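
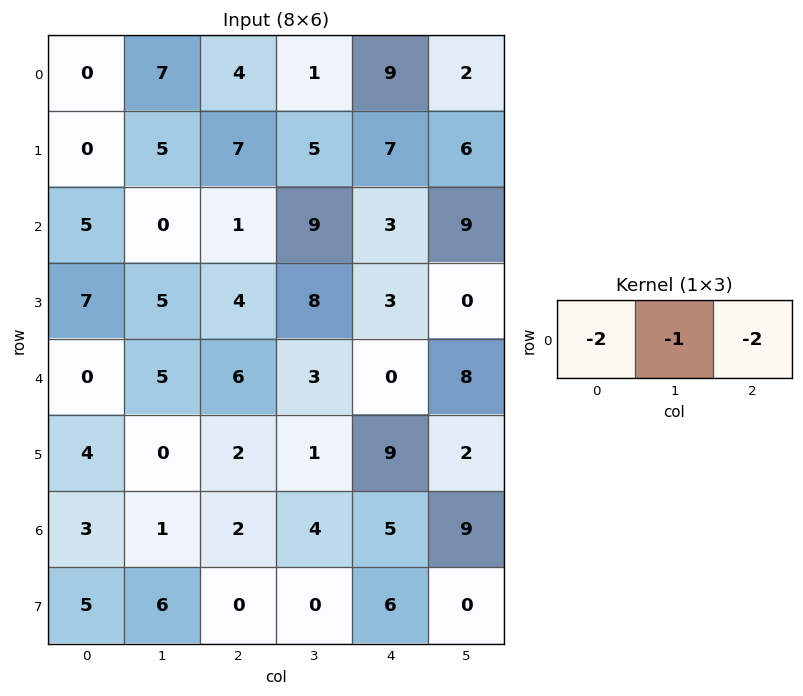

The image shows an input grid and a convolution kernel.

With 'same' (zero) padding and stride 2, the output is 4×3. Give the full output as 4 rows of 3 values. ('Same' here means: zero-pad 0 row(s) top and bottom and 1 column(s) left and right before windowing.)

Output[0,0]: The receptive field on the zero-padded input at this output position is [0 0 7]. Elementwise product with the kernel and sum: 0·-2 + 0·-1 + 7·-2.
Output[0,1]: The receptive field on the zero-padded input at this output position is [7 4 1]. Elementwise product with the kernel and sum: 7·-2 + 4·-1 + 1·-2.

-14 -20 -15
-5 -19 -39
-10 -22 -22
-5 -12 -31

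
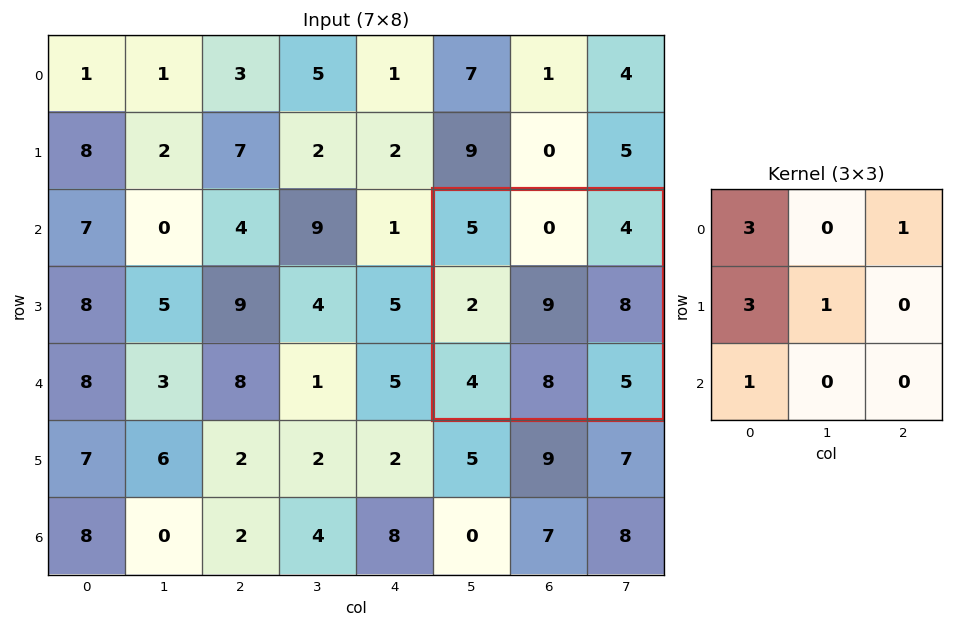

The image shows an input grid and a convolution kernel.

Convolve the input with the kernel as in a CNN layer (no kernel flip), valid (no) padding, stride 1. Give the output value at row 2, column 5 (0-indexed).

The receptive field on the input at this output position is [5 0 4 / 2 9 8 / 4 8 5]. Elementwise product with the kernel and sum: 5·3 + 4·1 + 2·3 + 9·1 + 4·1.

38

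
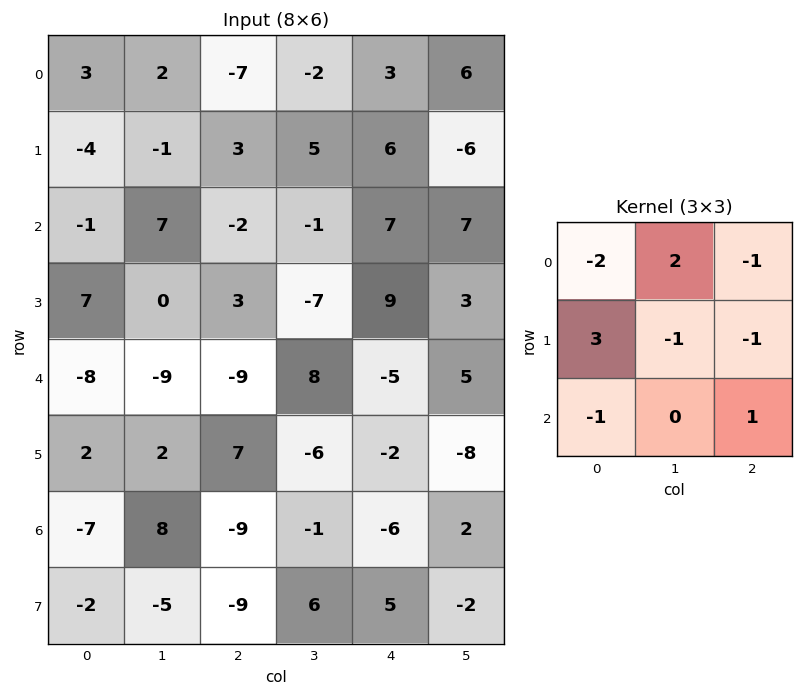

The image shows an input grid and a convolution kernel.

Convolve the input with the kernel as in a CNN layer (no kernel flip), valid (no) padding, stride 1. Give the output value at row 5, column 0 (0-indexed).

The receptive field on the input at this output position is [2 2 7 / -7 8 -9 / -2 -5 -9]. Elementwise product with the kernel and sum: 2·-2 + 2·2 + 7·-1 + -7·3 + 8·-1 + -9·-1 + -2·-1 + -9·1.

-34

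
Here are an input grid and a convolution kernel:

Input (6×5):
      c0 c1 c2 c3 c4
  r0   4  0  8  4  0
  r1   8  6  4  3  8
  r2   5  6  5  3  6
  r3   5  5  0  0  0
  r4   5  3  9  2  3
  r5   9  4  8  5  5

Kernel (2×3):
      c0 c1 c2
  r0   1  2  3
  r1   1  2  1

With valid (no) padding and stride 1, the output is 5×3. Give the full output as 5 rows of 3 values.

Output[0,0]: The receptive field on the input at this output position is [4 0 8 / 8 6 4]. Elementwise product with the kernel and sum: 4·1 + 0·2 + 8·3 + 8·1 + 6·2 + 4·1.

52 45 34
54 42 51
47 30 29
35 28 16
63 52 45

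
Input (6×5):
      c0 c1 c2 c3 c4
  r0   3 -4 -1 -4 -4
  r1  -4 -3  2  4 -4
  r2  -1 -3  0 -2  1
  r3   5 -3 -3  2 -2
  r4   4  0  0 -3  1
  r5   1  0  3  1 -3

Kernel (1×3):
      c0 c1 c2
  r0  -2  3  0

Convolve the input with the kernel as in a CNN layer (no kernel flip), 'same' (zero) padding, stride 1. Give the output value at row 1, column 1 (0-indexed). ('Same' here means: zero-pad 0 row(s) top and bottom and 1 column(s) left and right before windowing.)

The receptive field on the zero-padded input at this output position is [-4 -3 2]. Elementwise product with the kernel and sum: -4·-2 + -3·3.

-1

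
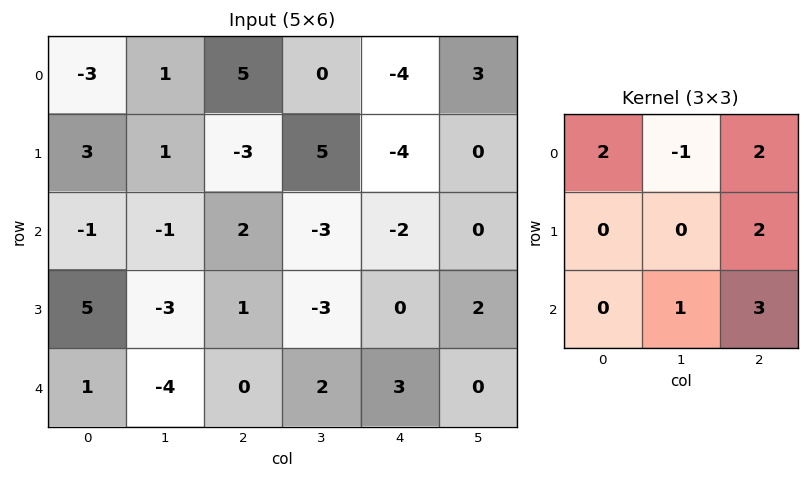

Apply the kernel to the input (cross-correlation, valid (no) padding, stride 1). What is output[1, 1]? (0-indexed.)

1

The receptive field on the input at this output position is [1 -3 5 / -1 2 -3 / -3 1 -3]. Elementwise product with the kernel and sum: 1·2 + -3·-1 + 5·2 + -3·2 + 1·1 + -3·3.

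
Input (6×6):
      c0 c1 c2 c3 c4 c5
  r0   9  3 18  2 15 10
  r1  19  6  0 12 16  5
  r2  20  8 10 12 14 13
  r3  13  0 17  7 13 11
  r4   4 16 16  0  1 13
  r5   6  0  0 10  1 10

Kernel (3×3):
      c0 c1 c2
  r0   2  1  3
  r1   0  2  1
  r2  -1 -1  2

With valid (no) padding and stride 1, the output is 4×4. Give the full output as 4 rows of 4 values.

Output[0,0]: The receptive field on the input at this output position is [9 3 18 / 19 6 0 / 20 8 10]. Elementwise product with the kernel and sum: 9·2 + 3·1 + 18·3 + 6·2 + 0·1 + 20·-1 + 8·-1 + 10·2.

79 48 129 86
91 77 100 98
107 71 87 139
119 90 73 84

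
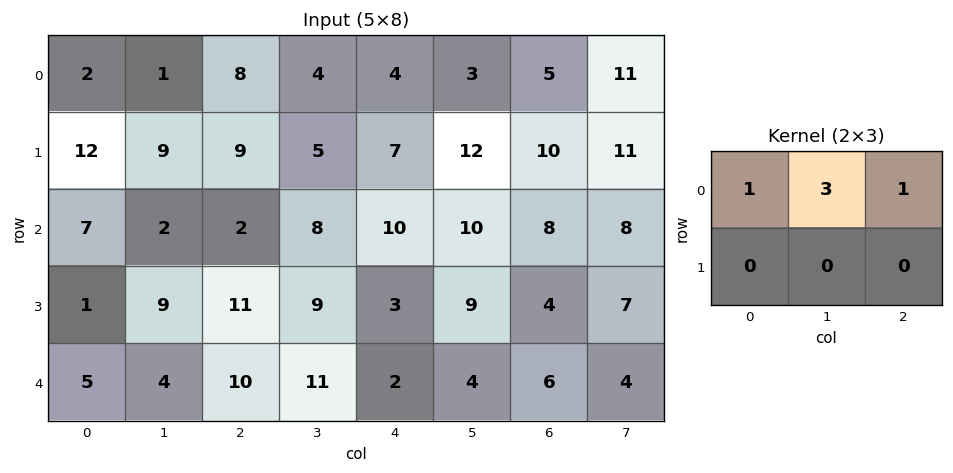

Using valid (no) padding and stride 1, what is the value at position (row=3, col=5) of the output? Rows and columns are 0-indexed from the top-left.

The receptive field on the input at this output position is [9 4 7 / 4 6 4]. Elementwise product with the kernel and sum: 9·1 + 4·3 + 7·1.

28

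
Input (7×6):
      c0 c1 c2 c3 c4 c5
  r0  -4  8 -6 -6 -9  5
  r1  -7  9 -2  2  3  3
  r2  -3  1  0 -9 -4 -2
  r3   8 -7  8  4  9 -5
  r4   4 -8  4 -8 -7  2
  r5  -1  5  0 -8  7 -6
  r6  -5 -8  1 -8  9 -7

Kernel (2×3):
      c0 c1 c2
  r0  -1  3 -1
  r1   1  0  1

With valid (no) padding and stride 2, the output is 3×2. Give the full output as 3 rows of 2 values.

Output[0,0]: The receptive field on the input at this output position is [-4 8 -6 / -7 9 -2]. Elementwise product with the kernel and sum: -4·-1 + 8·3 + -6·-1 + -7·1 + -2·1.

25 -2
22 -6
-33 -14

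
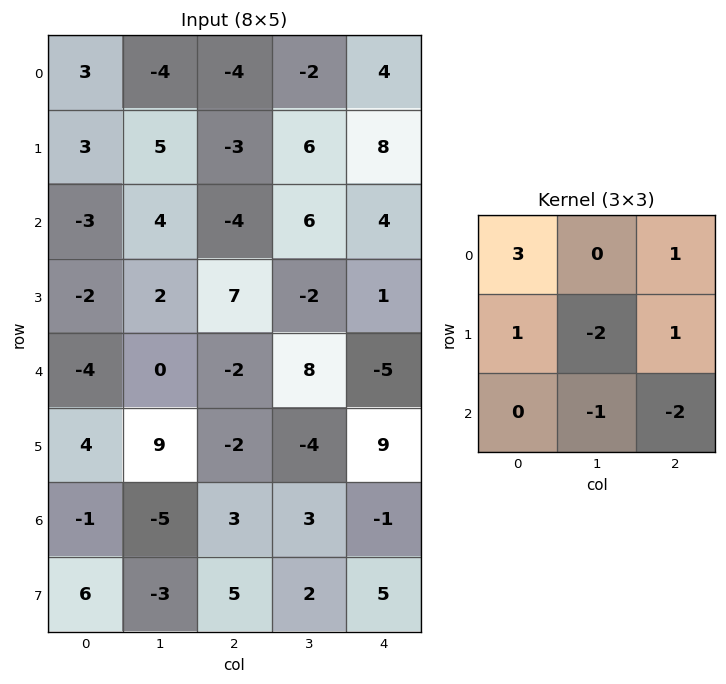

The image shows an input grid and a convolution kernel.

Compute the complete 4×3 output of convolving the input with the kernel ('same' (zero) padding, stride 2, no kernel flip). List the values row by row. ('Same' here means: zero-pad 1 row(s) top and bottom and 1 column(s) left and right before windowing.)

Output[0,0]: The receptive field on the zero-padded input at this output position is [0 0 0 / 0 3 -4 / 0 3 5]. Elementwise product with the kernel and sum: 0·3 + 0·1 + 0·1 + 3·-2 + -4·1 + 3·-1 + 5·-2.

-23 -7 -18
13 36 15
-12 26 3
6 6 -12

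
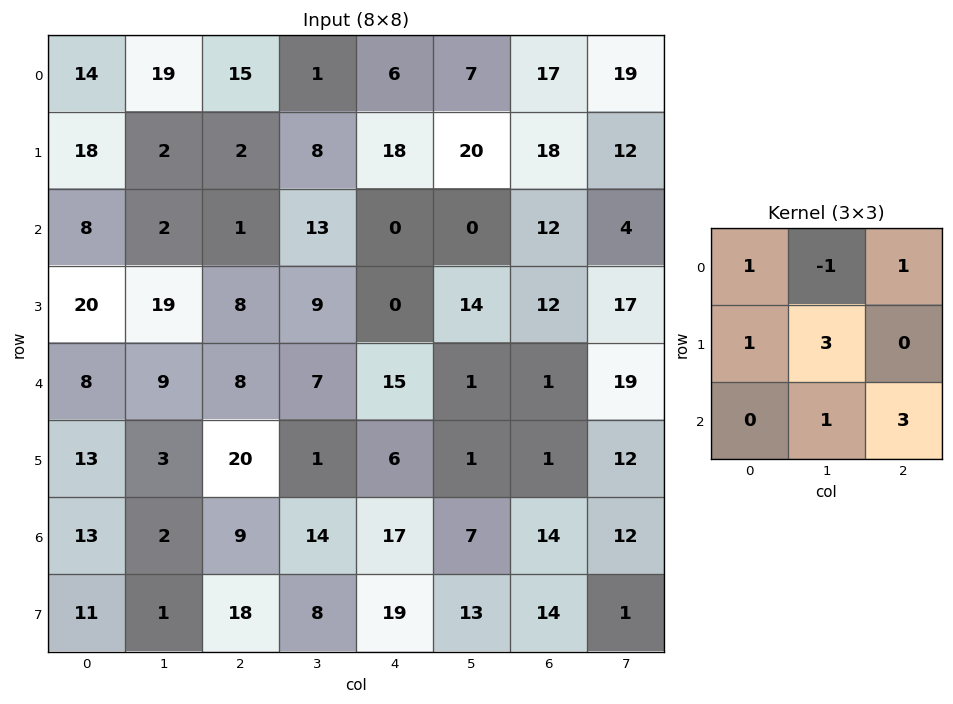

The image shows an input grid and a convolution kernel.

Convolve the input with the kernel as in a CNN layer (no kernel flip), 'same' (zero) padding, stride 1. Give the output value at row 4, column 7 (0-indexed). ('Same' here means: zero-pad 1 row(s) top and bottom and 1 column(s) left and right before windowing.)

The receptive field on the zero-padded input at this output position is [12 17 0 / 1 19 0 / 1 12 0]. Elementwise product with the kernel and sum: 12·1 + 17·-1 + 0·1 + 1·1 + 19·3 + 12·1 + 0·3.

65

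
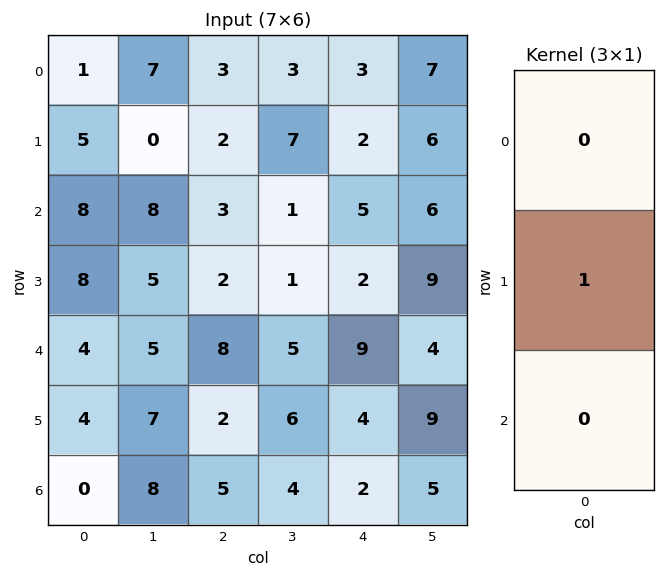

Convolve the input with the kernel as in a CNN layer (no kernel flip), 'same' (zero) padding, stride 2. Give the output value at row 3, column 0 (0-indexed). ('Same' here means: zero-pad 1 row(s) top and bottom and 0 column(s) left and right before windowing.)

The receptive field on the zero-padded input at this output position is [4 / 0 / 0]. Elementwise product with the kernel and sum: 0·1.

0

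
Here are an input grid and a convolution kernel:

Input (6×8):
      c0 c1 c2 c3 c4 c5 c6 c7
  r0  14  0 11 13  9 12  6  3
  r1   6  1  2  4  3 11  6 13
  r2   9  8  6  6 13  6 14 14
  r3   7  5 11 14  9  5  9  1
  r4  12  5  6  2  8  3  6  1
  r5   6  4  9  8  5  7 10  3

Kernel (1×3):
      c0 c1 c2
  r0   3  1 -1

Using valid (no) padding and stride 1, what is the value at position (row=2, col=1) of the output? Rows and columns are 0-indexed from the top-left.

24

The receptive field on the input at this output position is [8 6 6]. Elementwise product with the kernel and sum: 8·3 + 6·1 + 6·-1.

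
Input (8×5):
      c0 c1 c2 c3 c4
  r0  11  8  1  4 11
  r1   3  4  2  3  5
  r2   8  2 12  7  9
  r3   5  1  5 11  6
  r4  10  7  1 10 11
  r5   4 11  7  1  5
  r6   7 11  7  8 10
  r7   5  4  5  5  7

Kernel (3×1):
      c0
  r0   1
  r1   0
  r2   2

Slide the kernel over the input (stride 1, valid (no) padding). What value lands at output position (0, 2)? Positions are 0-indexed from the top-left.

The receptive field on the input at this output position is [1 / 2 / 12]. Elementwise product with the kernel and sum: 1·1 + 12·2.

25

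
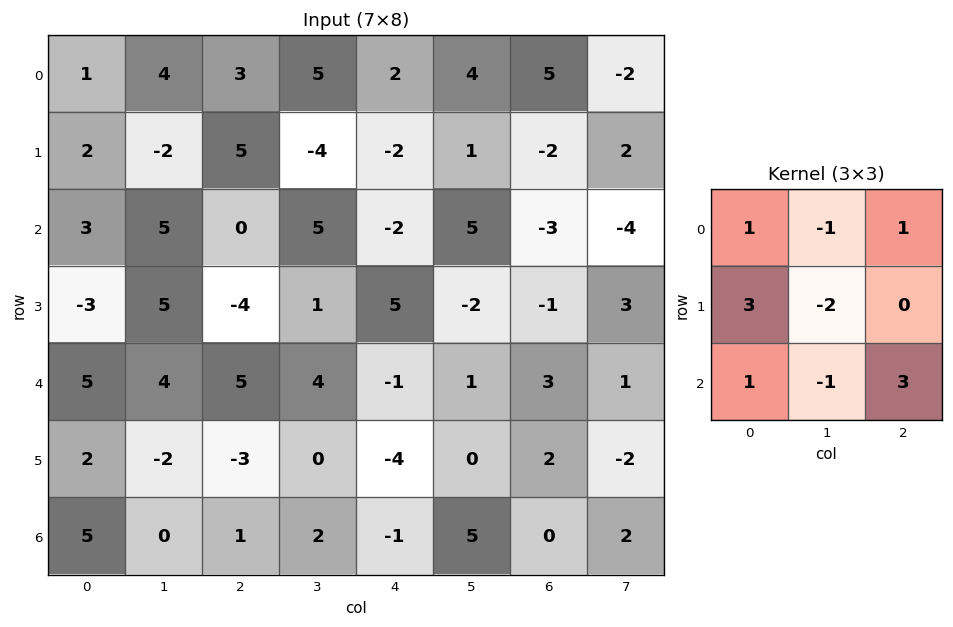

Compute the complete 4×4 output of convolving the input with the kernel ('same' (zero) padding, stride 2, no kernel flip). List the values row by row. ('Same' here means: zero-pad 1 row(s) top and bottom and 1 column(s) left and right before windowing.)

-10 -13 12 11
8 16 8 34
-10 13 12 -9
-14 -1 12 11

Output[0,0]: The receptive field on the zero-padded input at this output position is [0 0 0 / 0 1 4 / 0 2 -2]. Elementwise product with the kernel and sum: 0·1 + 0·-1 + 0·1 + 0·3 + 1·-2 + 0·1 + 2·-1 + -2·3.
Output[0,1]: The receptive field on the zero-padded input at this output position is [0 0 0 / 4 3 5 / -2 5 -4]. Elementwise product with the kernel and sum: 0·1 + 0·-1 + 0·1 + 4·3 + 3·-2 + -2·1 + 5·-1 + -4·3.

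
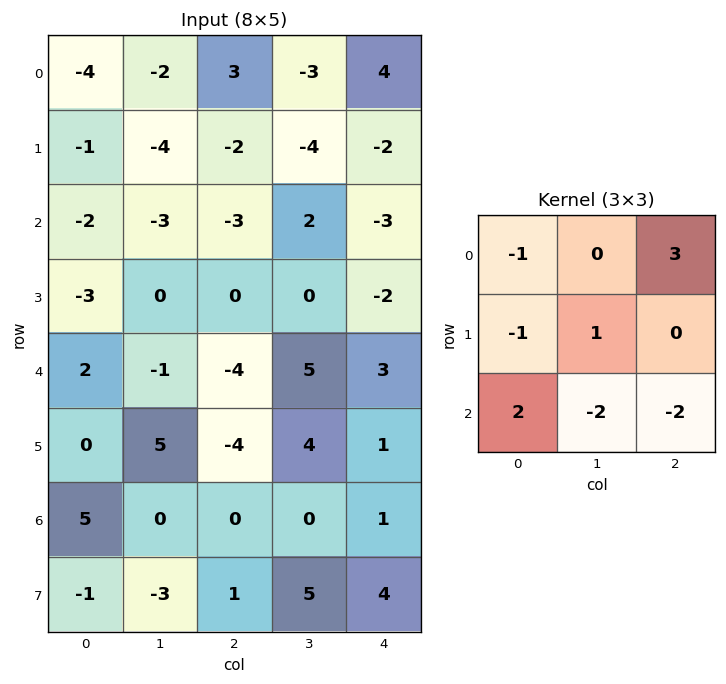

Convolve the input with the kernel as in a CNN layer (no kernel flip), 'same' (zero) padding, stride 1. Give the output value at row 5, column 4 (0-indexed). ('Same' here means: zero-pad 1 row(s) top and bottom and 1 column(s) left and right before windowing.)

-10

The receptive field on the zero-padded input at this output position is [5 3 0 / 4 1 0 / 0 1 0]. Elementwise product with the kernel and sum: 5·-1 + 0·3 + 4·-1 + 1·1 + 0·2 + 1·-2 + 0·-2.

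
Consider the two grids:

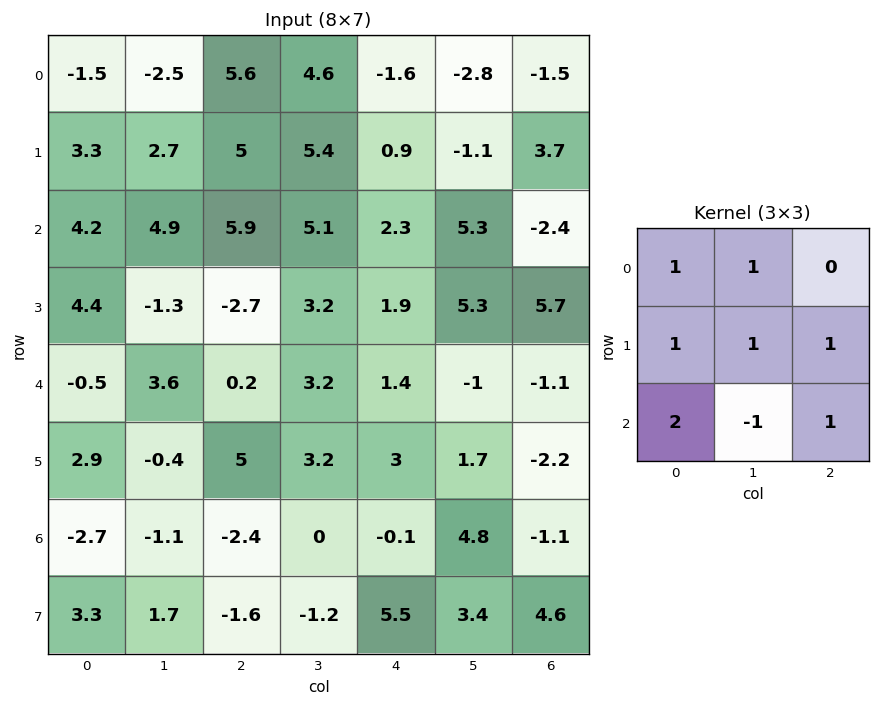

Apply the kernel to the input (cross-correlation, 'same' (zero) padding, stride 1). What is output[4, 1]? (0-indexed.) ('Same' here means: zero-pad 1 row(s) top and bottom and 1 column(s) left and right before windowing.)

17.6

The receptive field on the zero-padded input at this output position is [4.4 -1.3 -2.7 / -0.5 3.6 0.2 / 2.9 -0.4 5]. Elementwise product with the kernel and sum: 4.4·1 + -1.3·1 + -0.5·1 + 3.6·1 + 0.2·1 + 2.9·2 + -0.4·-1 + 5·1.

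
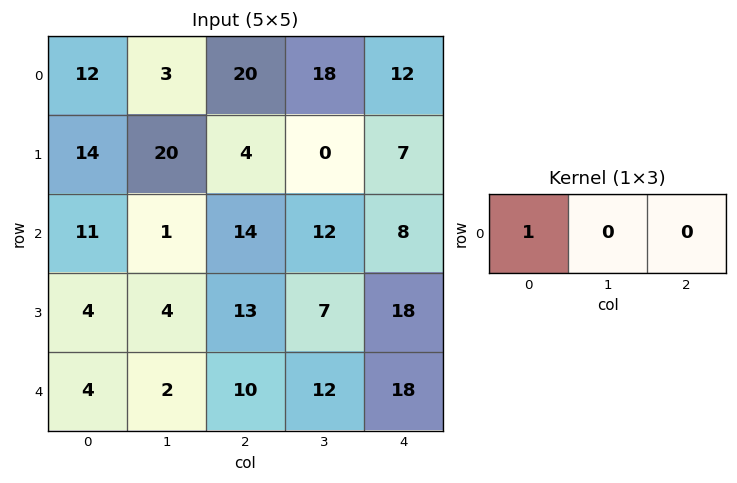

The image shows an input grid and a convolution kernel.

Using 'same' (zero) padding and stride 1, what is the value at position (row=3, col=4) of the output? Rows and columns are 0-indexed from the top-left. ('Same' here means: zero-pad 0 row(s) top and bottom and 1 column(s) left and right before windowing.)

The receptive field on the zero-padded input at this output position is [7 18 0]. Elementwise product with the kernel and sum: 7·1.

7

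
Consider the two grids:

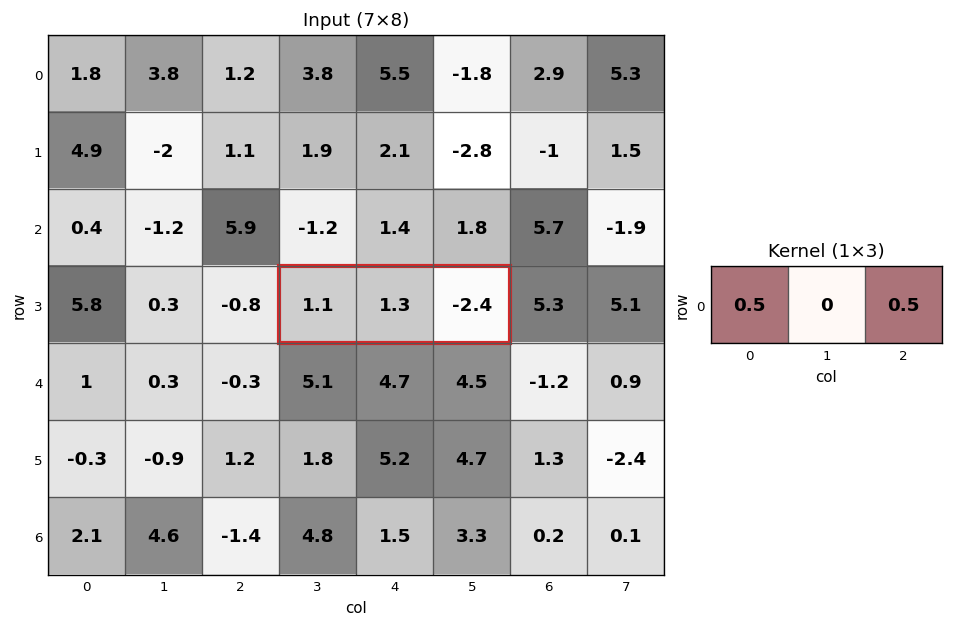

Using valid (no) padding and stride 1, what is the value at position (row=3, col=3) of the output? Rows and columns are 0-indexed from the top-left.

The receptive field on the input at this output position is [1.1 1.3 -2.4]. Elementwise product with the kernel and sum: 1.1·0.5 + -2.4·0.5.

-0.65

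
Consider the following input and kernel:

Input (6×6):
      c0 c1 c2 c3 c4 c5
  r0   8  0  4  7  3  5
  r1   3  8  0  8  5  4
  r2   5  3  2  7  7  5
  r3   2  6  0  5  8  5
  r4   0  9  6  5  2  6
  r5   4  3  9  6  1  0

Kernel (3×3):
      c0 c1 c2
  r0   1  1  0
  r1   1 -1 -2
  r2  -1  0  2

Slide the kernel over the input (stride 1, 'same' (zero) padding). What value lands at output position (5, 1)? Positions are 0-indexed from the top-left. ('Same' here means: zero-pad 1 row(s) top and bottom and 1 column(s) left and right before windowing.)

-8

The receptive field on the zero-padded input at this output position is [0 9 6 / 4 3 9 / 0 0 0]. Elementwise product with the kernel and sum: 0·1 + 9·1 + 4·1 + 3·-1 + 9·-2 + 0·-1 + 0·2.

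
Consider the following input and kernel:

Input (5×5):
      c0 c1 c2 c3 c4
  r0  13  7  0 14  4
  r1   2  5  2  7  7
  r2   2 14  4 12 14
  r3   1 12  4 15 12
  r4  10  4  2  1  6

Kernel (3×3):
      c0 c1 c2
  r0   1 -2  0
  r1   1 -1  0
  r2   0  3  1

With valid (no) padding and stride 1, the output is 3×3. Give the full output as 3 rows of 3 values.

Output[0,0]: The receptive field on the input at this output position is [13 7 0 / 2 5 2 / 2 14 4]. Elementwise product with the kernel and sum: 13·1 + 7·-2 + 2·1 + 5·-1 + 14·3 + 4·1.
Output[0,1]: The receptive field on the input at this output position is [7 0 14 / 5 2 7 / 14 4 12]. Elementwise product with the kernel and sum: 7·1 + 0·-2 + 5·1 + 2·-1 + 4·3 + 12·1.

42 34 17
20 38 37
-23 21 -22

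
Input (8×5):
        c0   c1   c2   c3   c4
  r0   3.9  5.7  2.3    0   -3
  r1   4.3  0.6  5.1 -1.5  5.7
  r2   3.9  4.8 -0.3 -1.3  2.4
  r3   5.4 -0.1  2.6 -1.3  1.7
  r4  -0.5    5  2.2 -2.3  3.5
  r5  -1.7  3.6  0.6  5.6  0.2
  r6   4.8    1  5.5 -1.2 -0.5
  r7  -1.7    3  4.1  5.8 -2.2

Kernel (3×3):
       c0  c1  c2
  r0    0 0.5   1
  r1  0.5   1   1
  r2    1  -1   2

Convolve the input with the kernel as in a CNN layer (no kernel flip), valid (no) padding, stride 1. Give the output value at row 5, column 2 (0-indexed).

-2.05

The receptive field on the input at this output position is [0.6 5.6 0.2 / 5.5 -1.2 -0.5 / 4.1 5.8 -2.2]. Elementwise product with the kernel and sum: 5.6·0.5 + 0.2·1 + 5.5·0.5 + -1.2·1 + -0.5·1 + 4.1·1 + 5.8·-1 + -2.2·2.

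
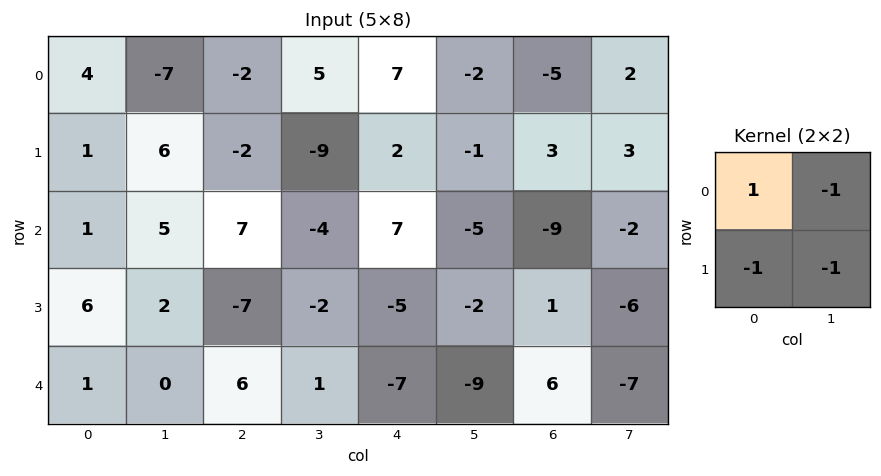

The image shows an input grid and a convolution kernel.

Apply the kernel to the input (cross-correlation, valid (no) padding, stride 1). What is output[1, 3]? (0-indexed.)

-14

The receptive field on the input at this output position is [-9 2 / -4 7]. Elementwise product with the kernel and sum: -9·1 + 2·-1 + -4·-1 + 7·-1.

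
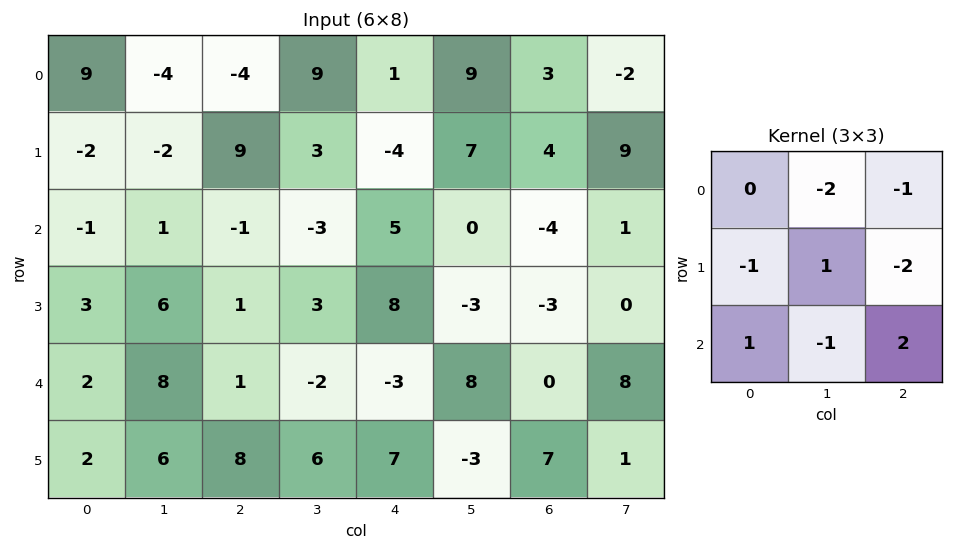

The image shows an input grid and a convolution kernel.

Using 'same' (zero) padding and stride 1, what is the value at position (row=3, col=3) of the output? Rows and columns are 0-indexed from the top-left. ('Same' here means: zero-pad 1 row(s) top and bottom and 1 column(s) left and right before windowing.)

-16

The receptive field on the zero-padded input at this output position is [-1 -3 5 / 1 3 8 / 1 -2 -3]. Elementwise product with the kernel and sum: -3·-2 + 5·-1 + 1·-1 + 3·1 + 8·-2 + 1·1 + -2·-1 + -3·2.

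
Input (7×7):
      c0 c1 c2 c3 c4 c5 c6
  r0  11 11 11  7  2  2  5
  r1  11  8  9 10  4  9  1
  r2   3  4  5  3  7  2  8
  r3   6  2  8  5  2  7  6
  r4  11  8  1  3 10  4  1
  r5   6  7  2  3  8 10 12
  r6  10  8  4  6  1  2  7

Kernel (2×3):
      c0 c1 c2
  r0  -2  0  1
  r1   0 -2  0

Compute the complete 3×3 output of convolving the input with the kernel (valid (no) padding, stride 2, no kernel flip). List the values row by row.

-27 -40 -17
-5 -13 -20
-35 2 -39

Output[0,0]: The receptive field on the input at this output position is [11 11 11 / 11 8 9]. Elementwise product with the kernel and sum: 11·-2 + 11·1 + 8·-2.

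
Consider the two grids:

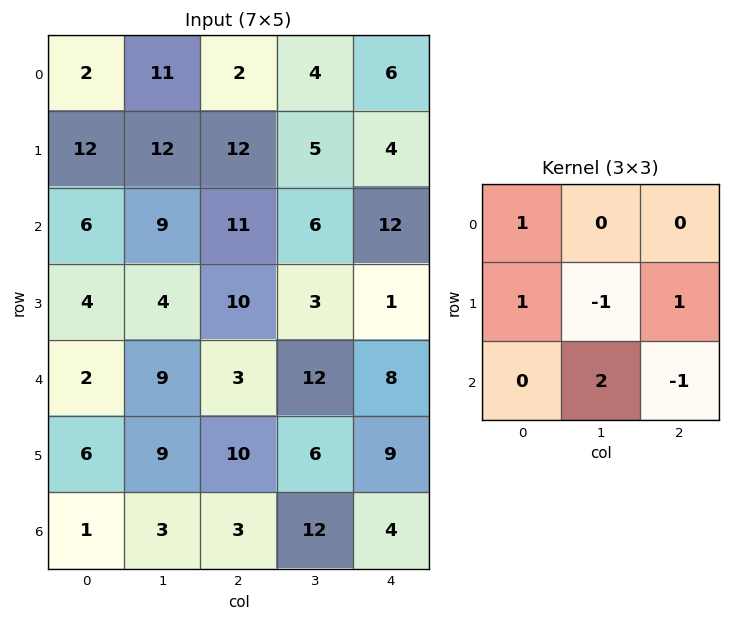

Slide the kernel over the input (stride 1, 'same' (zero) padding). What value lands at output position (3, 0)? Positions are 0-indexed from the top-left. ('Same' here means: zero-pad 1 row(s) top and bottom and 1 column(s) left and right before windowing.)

The receptive field on the zero-padded input at this output position is [0 6 9 / 0 4 4 / 0 2 9]. Elementwise product with the kernel and sum: 0·1 + 0·1 + 4·-1 + 4·1 + 2·2 + 9·-1.

-5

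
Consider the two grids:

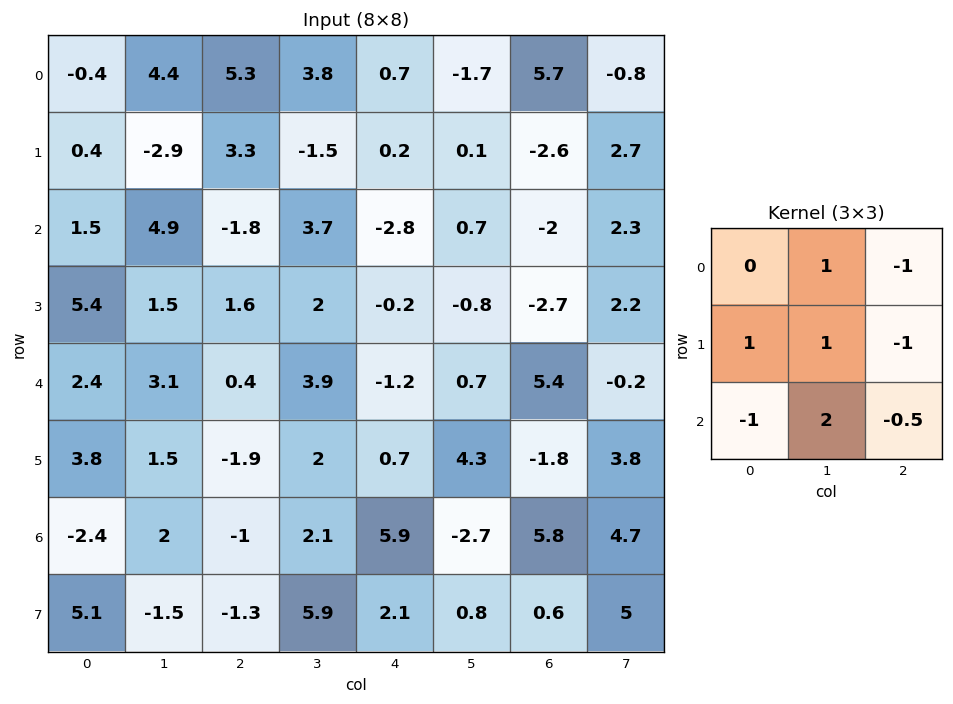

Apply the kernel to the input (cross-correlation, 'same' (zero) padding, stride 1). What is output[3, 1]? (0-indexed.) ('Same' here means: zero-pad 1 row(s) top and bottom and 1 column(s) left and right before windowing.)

The receptive field on the zero-padded input at this output position is [1.5 4.9 -1.8 / 5.4 1.5 1.6 / 2.4 3.1 0.4]. Elementwise product with the kernel and sum: 4.9·1 + -1.8·-1 + 5.4·1 + 1.5·1 + 1.6·-1 + 2.4·-1 + 3.1·2 + 0.4·-0.5.

15.6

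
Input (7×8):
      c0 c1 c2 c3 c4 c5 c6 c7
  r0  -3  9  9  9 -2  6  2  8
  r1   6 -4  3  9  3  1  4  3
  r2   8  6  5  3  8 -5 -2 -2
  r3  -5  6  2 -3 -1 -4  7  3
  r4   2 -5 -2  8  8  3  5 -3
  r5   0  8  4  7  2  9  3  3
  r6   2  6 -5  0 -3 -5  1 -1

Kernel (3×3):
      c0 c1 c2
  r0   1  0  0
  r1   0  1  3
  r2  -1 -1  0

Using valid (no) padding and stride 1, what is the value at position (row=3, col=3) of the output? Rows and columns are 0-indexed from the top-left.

5

The receptive field on the input at this output position is [-3 -1 -4 / 8 8 3 / 7 2 9]. Elementwise product with the kernel and sum: -3·1 + 8·1 + 3·3 + 7·-1 + 2·-1.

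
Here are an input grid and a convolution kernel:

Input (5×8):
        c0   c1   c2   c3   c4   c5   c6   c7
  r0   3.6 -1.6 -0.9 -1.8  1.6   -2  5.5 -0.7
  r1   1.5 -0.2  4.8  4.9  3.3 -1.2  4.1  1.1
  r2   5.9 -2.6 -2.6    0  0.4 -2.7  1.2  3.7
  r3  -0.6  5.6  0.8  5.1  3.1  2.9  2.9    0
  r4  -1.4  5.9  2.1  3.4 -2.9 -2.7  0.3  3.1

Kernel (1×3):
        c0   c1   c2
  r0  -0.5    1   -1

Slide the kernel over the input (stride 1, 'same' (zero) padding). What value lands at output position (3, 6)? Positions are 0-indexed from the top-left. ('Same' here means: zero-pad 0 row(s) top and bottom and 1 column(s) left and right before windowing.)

1.45

The receptive field on the zero-padded input at this output position is [2.9 2.9 0]. Elementwise product with the kernel and sum: 2.9·-0.5 + 2.9·1 + 0·-1.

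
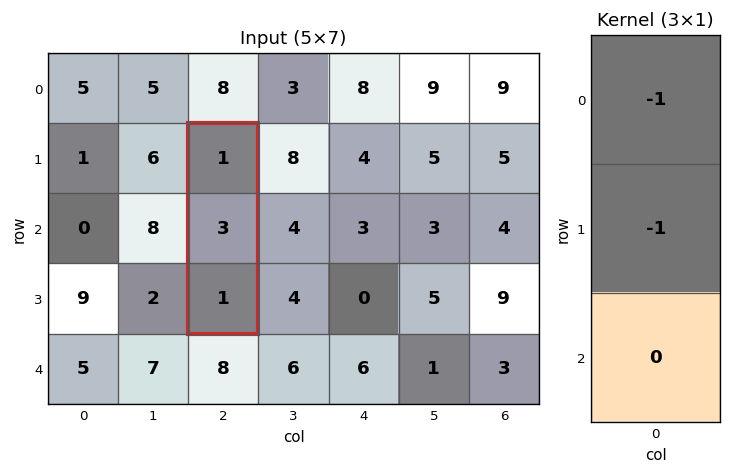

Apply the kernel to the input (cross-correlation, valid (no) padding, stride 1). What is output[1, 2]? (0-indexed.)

-4

The receptive field on the input at this output position is [1 / 3 / 1]. Elementwise product with the kernel and sum: 1·-1 + 3·-1.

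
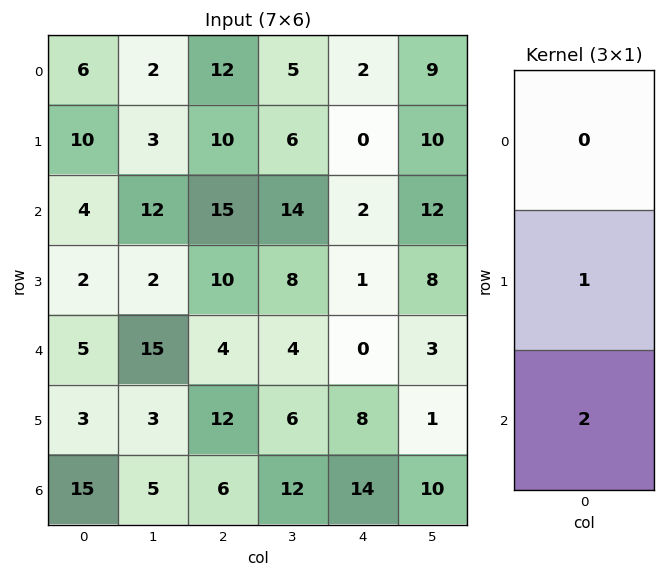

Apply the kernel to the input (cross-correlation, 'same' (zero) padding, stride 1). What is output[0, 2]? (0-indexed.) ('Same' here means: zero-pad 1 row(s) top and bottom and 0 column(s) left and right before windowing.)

32

The receptive field on the zero-padded input at this output position is [0 / 12 / 10]. Elementwise product with the kernel and sum: 12·1 + 10·2.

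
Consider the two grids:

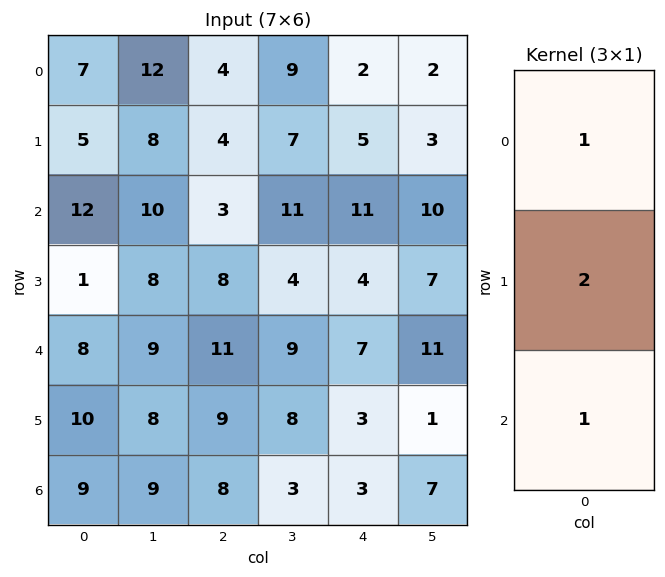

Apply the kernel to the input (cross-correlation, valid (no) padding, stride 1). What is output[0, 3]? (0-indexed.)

34

The receptive field on the input at this output position is [9 / 7 / 11]. Elementwise product with the kernel and sum: 9·1 + 7·2 + 11·1.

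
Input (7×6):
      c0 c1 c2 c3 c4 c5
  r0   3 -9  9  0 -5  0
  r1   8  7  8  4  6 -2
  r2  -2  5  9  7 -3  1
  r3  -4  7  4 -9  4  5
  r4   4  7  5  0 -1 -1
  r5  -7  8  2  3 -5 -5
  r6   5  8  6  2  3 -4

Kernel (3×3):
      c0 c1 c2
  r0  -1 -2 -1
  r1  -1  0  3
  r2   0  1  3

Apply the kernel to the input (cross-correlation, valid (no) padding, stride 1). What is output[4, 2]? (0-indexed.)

-10

The receptive field on the input at this output position is [5 0 -1 / 2 3 -5 / 6 2 3]. Elementwise product with the kernel and sum: 5·-1 + 0·-2 + -1·-1 + 2·-1 + -5·3 + 2·1 + 3·3.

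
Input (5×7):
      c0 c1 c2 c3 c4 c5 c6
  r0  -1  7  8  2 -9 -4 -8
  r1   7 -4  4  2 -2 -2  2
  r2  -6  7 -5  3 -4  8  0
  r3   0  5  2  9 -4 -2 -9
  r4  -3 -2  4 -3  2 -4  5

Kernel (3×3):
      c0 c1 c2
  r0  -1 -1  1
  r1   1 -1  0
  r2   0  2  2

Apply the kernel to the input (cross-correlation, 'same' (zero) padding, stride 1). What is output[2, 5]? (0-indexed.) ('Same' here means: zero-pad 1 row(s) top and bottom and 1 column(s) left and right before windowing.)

The receptive field on the zero-padded input at this output position is [-2 -2 2 / -4 8 0 / -4 -2 -9]. Elementwise product with the kernel and sum: -2·-1 + -2·-1 + 2·1 + -4·1 + 8·-1 + -2·2 + -9·2.

-28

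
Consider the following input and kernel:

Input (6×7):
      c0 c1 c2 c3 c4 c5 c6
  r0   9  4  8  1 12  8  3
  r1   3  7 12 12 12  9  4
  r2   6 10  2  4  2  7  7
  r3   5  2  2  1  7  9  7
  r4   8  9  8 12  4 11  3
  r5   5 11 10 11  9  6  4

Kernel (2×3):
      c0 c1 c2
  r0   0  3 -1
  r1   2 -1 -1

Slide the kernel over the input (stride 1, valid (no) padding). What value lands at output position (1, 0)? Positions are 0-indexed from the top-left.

9

The receptive field on the input at this output position is [3 7 12 / 6 10 2]. Elementwise product with the kernel and sum: 7·3 + 12·-1 + 6·2 + 10·-1 + 2·-1.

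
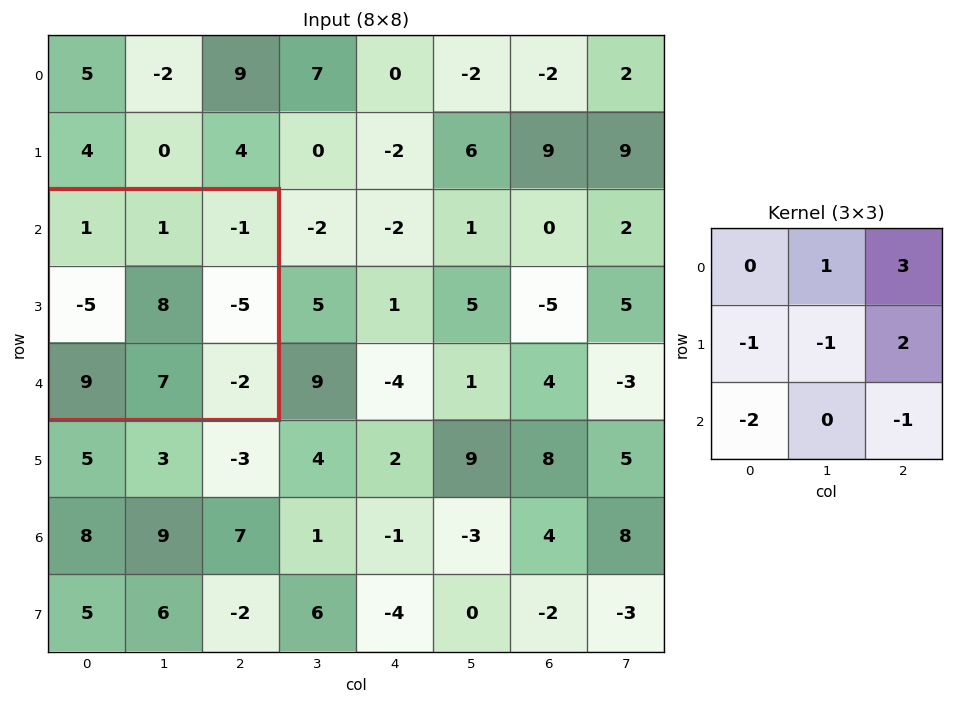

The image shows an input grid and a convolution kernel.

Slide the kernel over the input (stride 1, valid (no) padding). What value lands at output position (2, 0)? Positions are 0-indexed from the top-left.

-31

The receptive field on the input at this output position is [1 1 -1 / -5 8 -5 / 9 7 -2]. Elementwise product with the kernel and sum: 1·1 + -1·3 + -5·-1 + 8·-1 + -5·2 + 9·-2 + -2·-1.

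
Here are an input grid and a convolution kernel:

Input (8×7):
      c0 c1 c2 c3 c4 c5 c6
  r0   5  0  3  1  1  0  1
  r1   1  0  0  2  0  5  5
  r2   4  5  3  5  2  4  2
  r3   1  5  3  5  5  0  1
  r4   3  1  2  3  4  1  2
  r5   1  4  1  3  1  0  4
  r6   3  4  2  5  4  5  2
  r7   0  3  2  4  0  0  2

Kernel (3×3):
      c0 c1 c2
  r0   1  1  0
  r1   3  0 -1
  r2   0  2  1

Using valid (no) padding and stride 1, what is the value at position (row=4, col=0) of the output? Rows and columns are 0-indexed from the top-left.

16

The receptive field on the input at this output position is [3 1 2 / 1 4 1 / 3 4 2]. Elementwise product with the kernel and sum: 3·1 + 1·1 + 1·3 + 1·-1 + 4·2 + 2·1.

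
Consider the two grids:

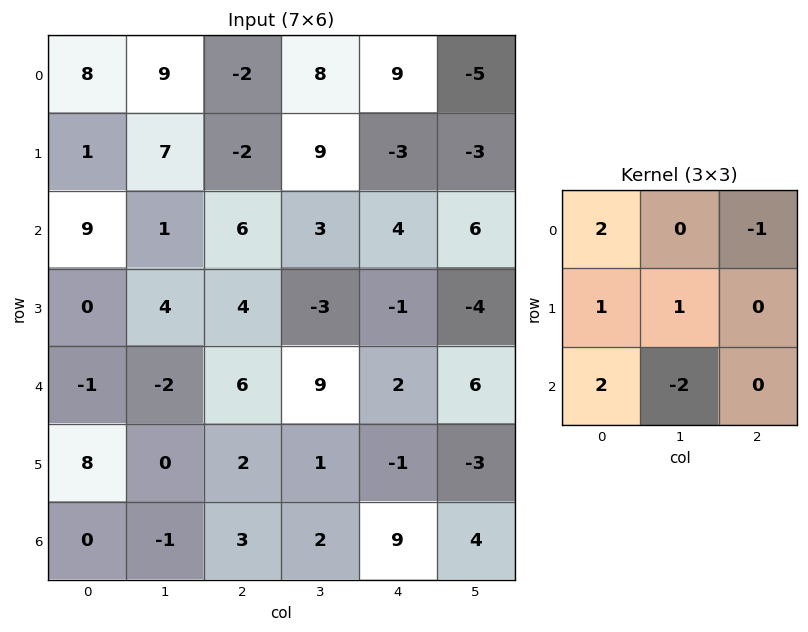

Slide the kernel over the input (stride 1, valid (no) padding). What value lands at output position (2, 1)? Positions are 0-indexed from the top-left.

-9

The receptive field on the input at this output position is [1 6 3 / 4 4 -3 / -2 6 9]. Elementwise product with the kernel and sum: 1·2 + 3·-1 + 4·1 + 4·1 + -2·2 + 6·-2.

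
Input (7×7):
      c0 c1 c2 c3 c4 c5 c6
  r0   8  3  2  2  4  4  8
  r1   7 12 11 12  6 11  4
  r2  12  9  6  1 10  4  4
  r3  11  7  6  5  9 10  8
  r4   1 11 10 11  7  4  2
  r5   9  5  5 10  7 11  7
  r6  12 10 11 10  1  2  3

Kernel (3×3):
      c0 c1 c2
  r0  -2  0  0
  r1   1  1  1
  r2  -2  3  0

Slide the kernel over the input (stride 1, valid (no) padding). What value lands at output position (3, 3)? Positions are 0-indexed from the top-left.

The receptive field on the input at this output position is [5 9 10 / 11 7 4 / 10 7 11]. Elementwise product with the kernel and sum: 5·-2 + 11·1 + 7·1 + 4·1 + 10·-2 + 7·3.

13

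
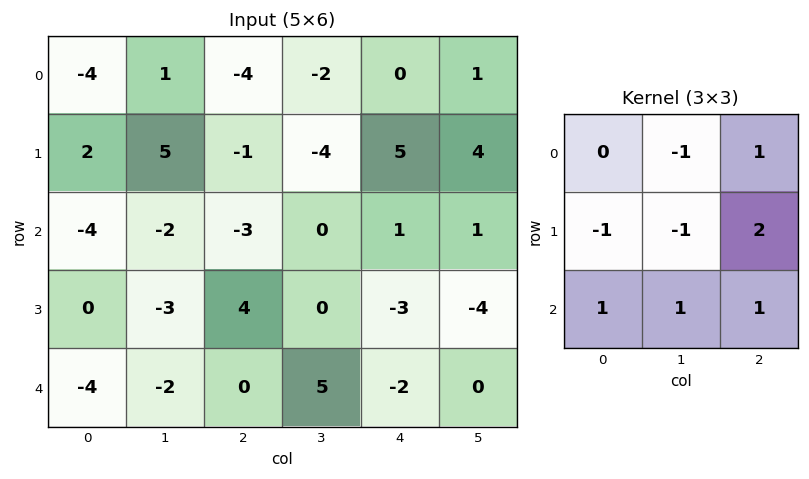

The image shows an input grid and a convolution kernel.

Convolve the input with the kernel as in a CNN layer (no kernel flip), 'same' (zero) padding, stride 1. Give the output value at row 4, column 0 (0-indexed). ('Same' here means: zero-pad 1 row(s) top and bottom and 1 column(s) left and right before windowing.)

The receptive field on the zero-padded input at this output position is [0 0 -3 / 0 -4 -2 / 0 0 0]. Elementwise product with the kernel and sum: 0·-1 + -3·1 + 0·-1 + -4·-1 + -2·2 + 0·1 + 0·1 + 0·1.

-3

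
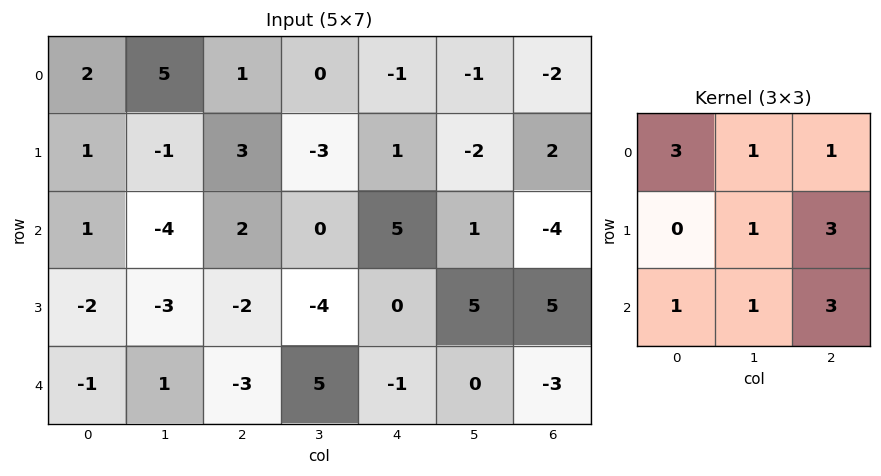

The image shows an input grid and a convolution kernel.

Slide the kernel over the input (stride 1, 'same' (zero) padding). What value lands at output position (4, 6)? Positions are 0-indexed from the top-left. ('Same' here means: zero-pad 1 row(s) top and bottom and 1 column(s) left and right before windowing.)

17

The receptive field on the zero-padded input at this output position is [5 5 0 / 0 -3 0 / 0 0 0]. Elementwise product with the kernel and sum: 5·3 + 5·1 + 0·1 + -3·1 + 0·3 + 0·1 + 0·1 + 0·3.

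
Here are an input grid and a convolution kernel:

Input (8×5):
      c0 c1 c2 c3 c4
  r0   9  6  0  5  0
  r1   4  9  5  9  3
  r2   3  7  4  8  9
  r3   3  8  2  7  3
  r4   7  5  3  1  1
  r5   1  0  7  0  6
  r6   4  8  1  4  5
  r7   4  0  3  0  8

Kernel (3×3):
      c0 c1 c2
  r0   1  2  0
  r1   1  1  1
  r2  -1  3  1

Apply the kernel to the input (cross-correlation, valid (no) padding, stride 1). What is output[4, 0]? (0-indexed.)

The receptive field on the input at this output position is [7 5 3 / 1 0 7 / 4 8 1]. Elementwise product with the kernel and sum: 7·1 + 5·2 + 1·1 + 0·1 + 7·1 + 4·-1 + 8·3 + 1·1.

46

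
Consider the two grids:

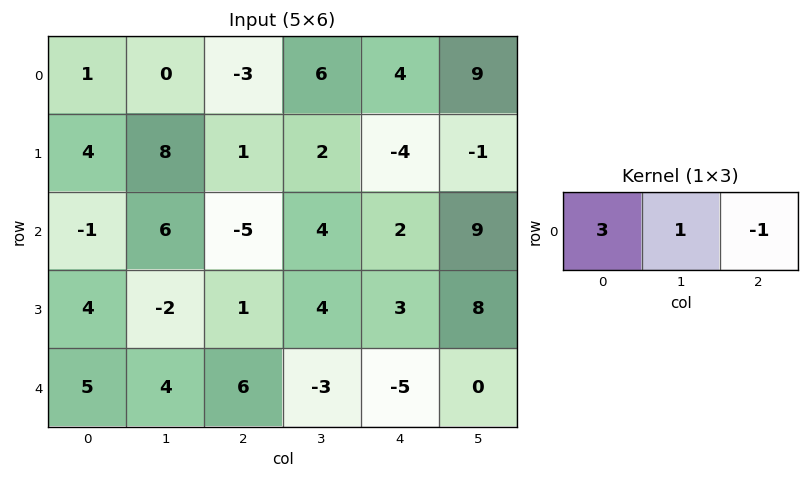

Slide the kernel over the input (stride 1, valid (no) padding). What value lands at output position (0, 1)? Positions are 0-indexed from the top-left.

The receptive field on the input at this output position is [0 -3 6]. Elementwise product with the kernel and sum: 0·3 + -3·1 + 6·-1.

-9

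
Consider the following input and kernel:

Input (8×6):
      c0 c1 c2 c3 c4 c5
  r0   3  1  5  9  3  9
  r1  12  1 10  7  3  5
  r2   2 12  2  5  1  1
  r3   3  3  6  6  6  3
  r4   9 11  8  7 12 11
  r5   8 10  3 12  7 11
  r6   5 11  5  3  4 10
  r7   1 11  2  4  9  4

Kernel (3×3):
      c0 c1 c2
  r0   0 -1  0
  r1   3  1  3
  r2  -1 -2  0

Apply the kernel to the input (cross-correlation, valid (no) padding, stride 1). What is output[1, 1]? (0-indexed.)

28

The receptive field on the input at this output position is [1 10 7 / 12 2 5 / 3 6 6]. Elementwise product with the kernel and sum: 10·-1 + 12·3 + 2·1 + 5·3 + 3·-1 + 6·-2.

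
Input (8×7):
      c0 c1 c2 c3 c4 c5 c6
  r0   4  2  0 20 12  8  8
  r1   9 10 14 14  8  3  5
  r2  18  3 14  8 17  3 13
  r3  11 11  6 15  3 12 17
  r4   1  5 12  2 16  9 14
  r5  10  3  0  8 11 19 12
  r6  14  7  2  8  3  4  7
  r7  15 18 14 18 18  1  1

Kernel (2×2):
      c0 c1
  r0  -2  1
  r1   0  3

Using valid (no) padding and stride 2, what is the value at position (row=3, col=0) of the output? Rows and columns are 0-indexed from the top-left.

33

The receptive field on the input at this output position is [14 7 / 15 18]. Elementwise product with the kernel and sum: 14·-2 + 7·1 + 18·3.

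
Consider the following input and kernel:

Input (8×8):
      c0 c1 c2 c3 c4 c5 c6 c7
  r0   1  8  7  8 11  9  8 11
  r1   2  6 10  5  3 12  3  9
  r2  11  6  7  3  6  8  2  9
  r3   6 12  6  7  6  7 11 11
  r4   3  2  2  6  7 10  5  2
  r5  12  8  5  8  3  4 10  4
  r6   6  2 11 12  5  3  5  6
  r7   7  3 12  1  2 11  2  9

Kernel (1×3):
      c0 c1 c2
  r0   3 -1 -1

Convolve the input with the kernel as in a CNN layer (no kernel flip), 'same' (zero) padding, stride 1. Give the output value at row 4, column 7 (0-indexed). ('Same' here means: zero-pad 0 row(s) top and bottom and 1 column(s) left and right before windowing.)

13

The receptive field on the zero-padded input at this output position is [5 2 0]. Elementwise product with the kernel and sum: 5·3 + 2·-1 + 0·-1.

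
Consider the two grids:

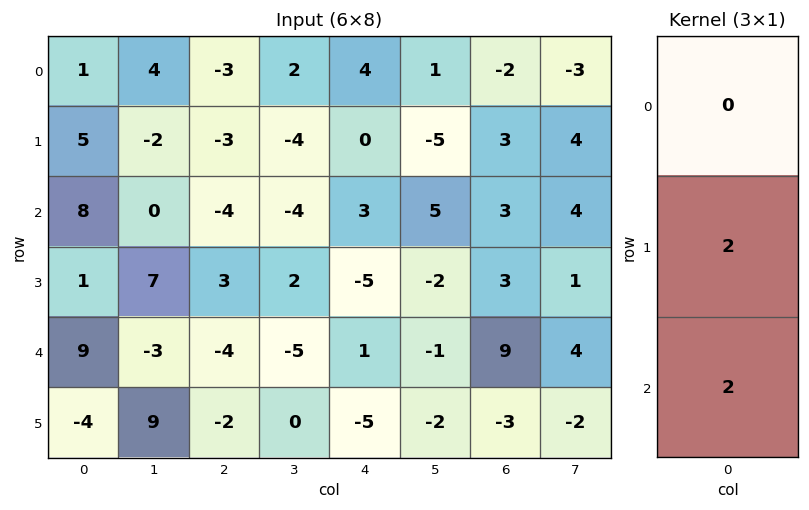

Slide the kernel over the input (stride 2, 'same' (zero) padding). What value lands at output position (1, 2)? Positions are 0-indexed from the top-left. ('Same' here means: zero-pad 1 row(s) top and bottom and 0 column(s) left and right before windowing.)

-4

The receptive field on the zero-padded input at this output position is [0 / 3 / -5]. Elementwise product with the kernel and sum: 3·2 + -5·2.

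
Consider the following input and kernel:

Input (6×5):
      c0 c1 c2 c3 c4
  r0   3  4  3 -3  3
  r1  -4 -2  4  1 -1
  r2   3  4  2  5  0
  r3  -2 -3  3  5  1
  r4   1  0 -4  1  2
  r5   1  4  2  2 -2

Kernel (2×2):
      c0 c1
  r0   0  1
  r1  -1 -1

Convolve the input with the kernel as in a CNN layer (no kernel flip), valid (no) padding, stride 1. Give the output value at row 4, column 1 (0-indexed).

The receptive field on the input at this output position is [0 -4 / 4 2]. Elementwise product with the kernel and sum: -4·1 + 4·-1 + 2·-1.

-10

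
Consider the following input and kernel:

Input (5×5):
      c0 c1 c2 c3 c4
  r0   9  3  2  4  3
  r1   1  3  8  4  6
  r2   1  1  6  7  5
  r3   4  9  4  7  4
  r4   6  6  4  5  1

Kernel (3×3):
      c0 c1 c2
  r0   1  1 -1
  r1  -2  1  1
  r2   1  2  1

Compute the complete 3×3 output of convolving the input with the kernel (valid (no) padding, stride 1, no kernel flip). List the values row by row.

Output[0,0]: The receptive field on the input at this output position is [9 3 2 / 1 3 8 / 1 1 6]. Elementwise product with the kernel and sum: 9·1 + 3·1 + 2·-1 + 1·-2 + 3·1 + 8·1 + 1·1 + 1·2 + 6·1.

28 27 22
27 42 28
23 12 26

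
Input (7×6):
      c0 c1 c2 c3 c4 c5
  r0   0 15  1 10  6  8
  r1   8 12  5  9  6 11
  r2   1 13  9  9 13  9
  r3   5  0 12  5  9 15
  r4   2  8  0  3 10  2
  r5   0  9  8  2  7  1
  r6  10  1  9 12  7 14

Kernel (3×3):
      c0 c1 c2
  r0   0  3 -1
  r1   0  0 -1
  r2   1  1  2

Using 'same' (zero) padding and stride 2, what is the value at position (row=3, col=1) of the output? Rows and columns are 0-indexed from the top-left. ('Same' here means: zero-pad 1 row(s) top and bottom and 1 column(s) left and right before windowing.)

The receptive field on the zero-padded input at this output position is [9 8 2 / 1 9 12 / 0 0 0]. Elementwise product with the kernel and sum: 8·3 + 2·-1 + 12·-1 + 0·1 + 0·1 + 0·2.

10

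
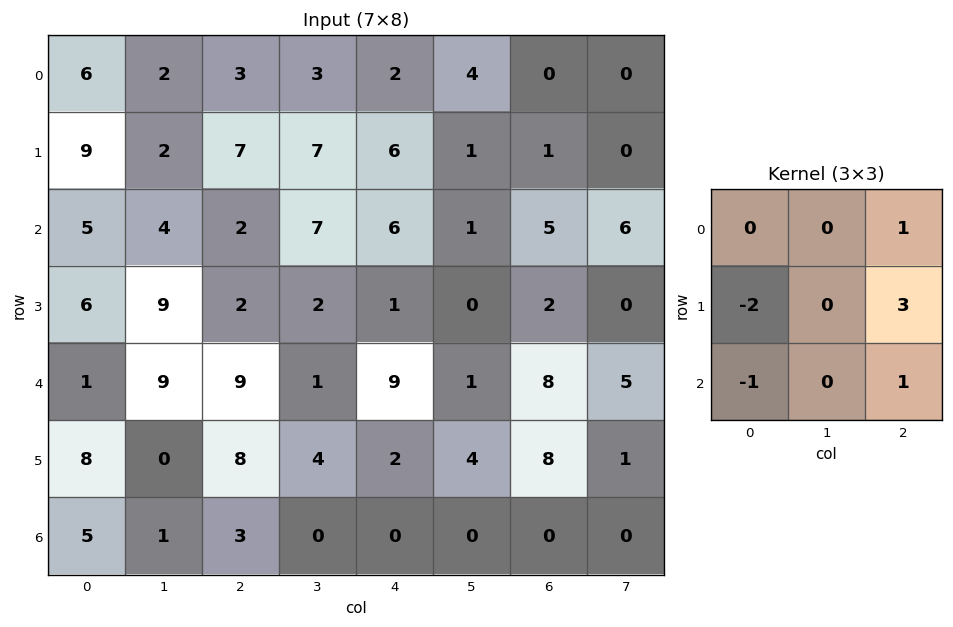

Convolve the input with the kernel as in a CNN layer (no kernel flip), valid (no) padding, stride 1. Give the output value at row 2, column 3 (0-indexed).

The receptive field on the input at this output position is [7 6 1 / 2 1 0 / 1 9 1]. Elementwise product with the kernel and sum: 1·1 + 2·-2 + 0·3 + 1·-1 + 1·1.

-3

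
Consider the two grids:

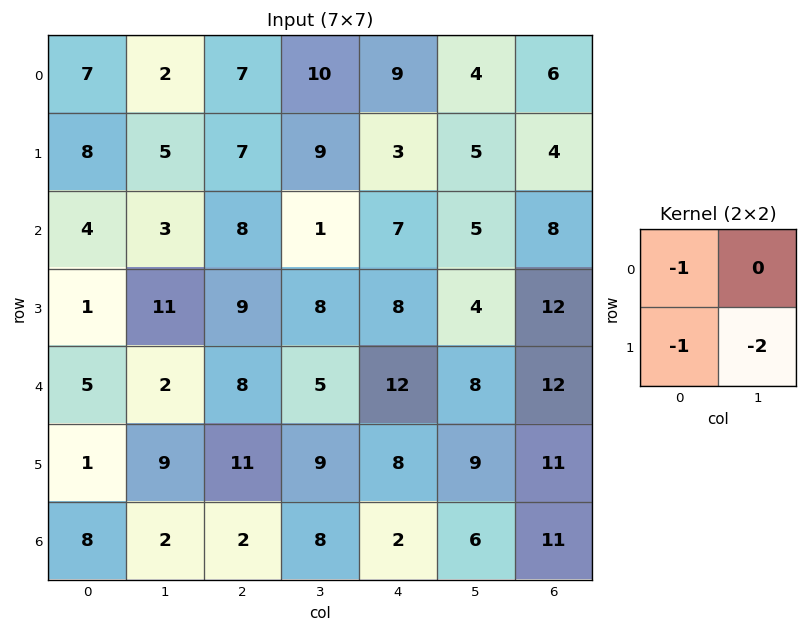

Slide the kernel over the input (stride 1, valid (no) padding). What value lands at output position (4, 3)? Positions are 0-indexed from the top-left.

The receptive field on the input at this output position is [5 12 / 9 8]. Elementwise product with the kernel and sum: 5·-1 + 9·-1 + 8·-2.

-30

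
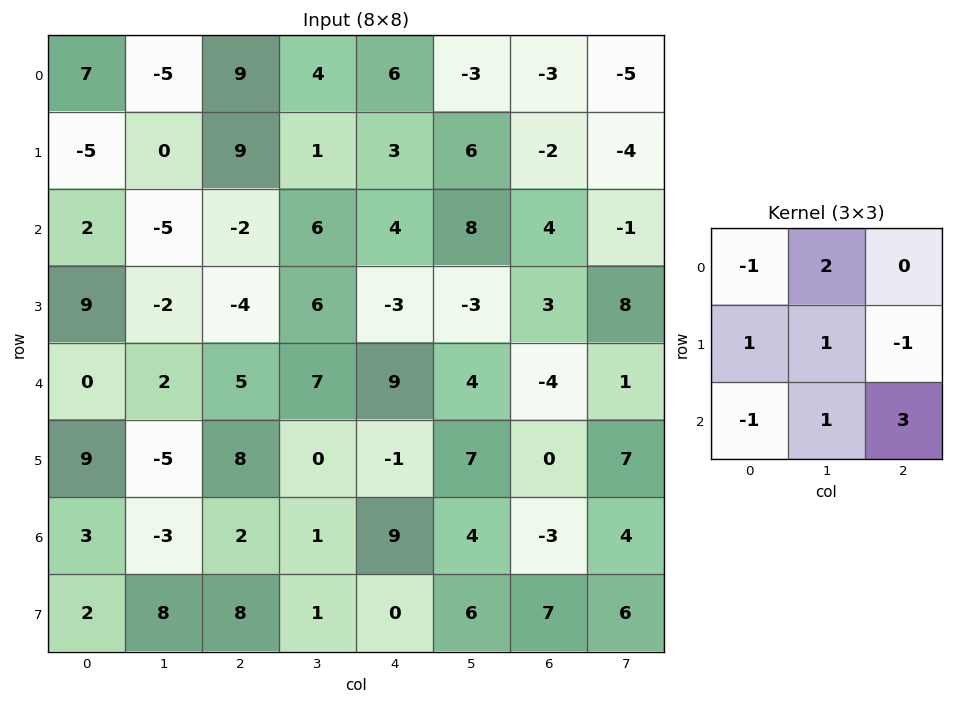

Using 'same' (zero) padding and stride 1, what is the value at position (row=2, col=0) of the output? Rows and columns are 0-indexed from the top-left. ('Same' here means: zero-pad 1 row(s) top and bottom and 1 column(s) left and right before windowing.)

0

The receptive field on the zero-padded input at this output position is [0 -5 0 / 0 2 -5 / 0 9 -2]. Elementwise product with the kernel and sum: 0·-1 + -5·2 + 0·1 + 2·1 + -5·-1 + 0·-1 + 9·1 + -2·3.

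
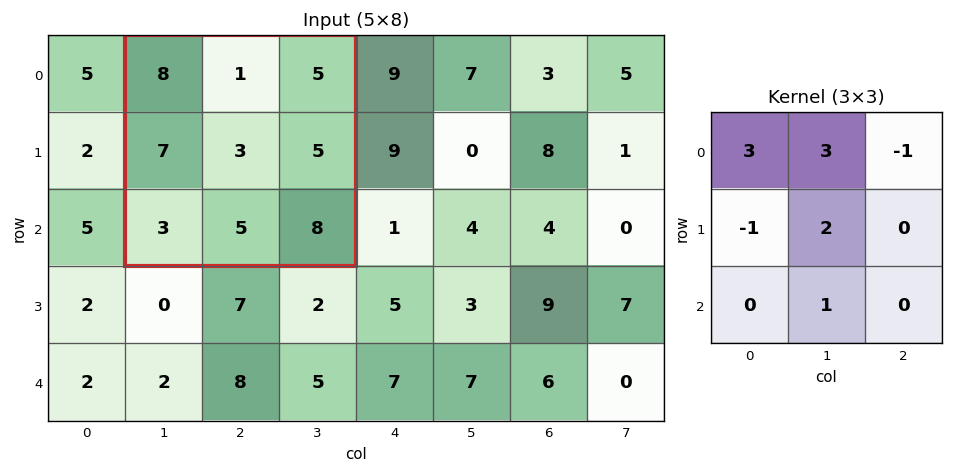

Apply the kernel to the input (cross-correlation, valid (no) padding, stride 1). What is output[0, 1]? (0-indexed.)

26

The receptive field on the input at this output position is [8 1 5 / 7 3 5 / 3 5 8]. Elementwise product with the kernel and sum: 8·3 + 1·3 + 5·-1 + 7·-1 + 3·2 + 5·1.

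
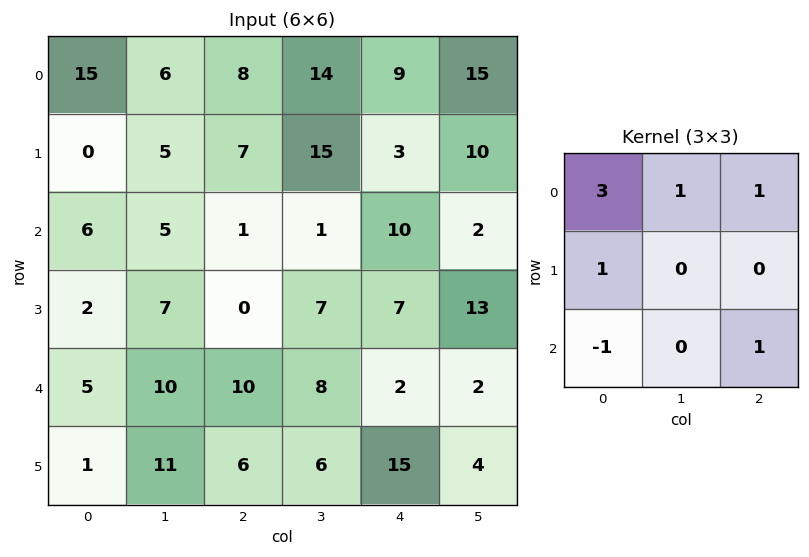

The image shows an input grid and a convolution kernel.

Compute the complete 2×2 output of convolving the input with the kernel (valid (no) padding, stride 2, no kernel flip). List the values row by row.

54 63
31 6

Output[0,0]: The receptive field on the input at this output position is [15 6 8 / 0 5 7 / 6 5 1]. Elementwise product with the kernel and sum: 15·3 + 6·1 + 8·1 + 0·1 + 6·-1 + 1·1.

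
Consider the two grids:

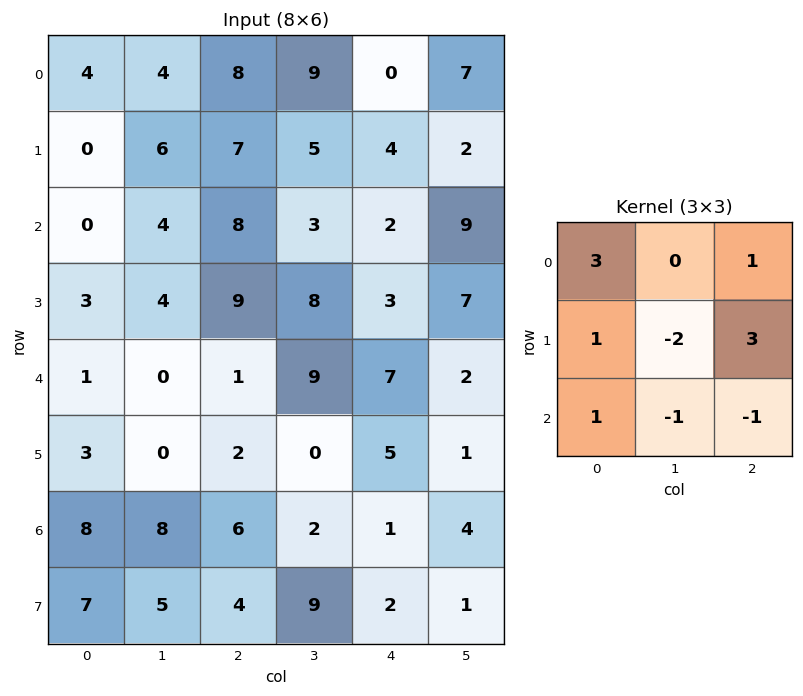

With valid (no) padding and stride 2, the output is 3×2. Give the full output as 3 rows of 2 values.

17 36
30 13
7 30

Output[0,0]: The receptive field on the input at this output position is [4 4 8 / 0 6 7 / 0 4 8]. Elementwise product with the kernel and sum: 4·3 + 8·1 + 0·1 + 6·-2 + 7·3 + 0·1 + 4·-1 + 8·-1.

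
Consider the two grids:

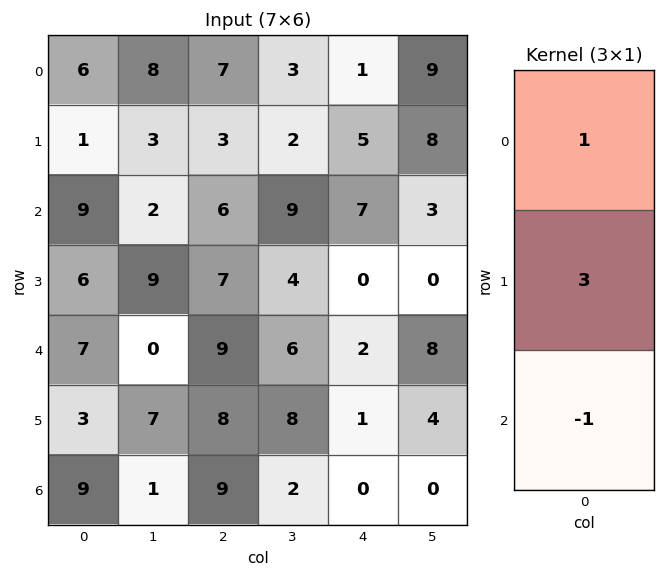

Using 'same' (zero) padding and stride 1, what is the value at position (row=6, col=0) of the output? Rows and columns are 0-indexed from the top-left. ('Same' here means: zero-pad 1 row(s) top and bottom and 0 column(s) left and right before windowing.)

The receptive field on the zero-padded input at this output position is [3 / 9 / 0]. Elementwise product with the kernel and sum: 3·1 + 9·3 + 0·-1.

30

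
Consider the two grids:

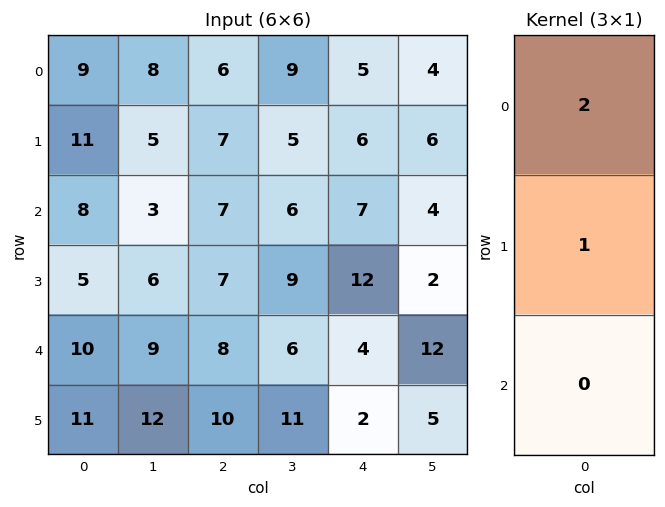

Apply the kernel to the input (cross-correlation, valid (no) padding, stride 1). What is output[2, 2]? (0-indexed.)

21

The receptive field on the input at this output position is [7 / 7 / 8]. Elementwise product with the kernel and sum: 7·2 + 7·1.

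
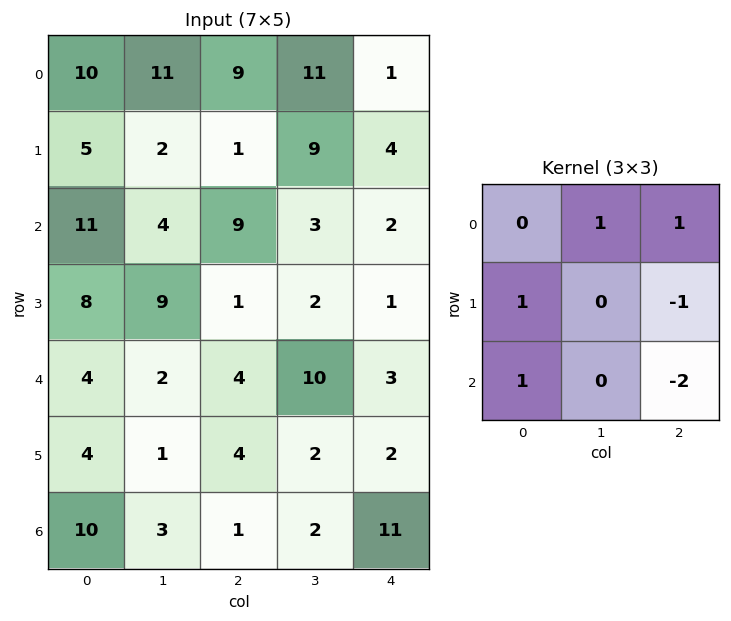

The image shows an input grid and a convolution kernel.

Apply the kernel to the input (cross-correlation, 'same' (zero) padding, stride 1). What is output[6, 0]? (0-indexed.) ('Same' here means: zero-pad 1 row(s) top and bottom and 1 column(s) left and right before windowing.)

The receptive field on the zero-padded input at this output position is [0 4 1 / 0 10 3 / 0 0 0]. Elementwise product with the kernel and sum: 4·1 + 1·1 + 0·1 + 3·-1 + 0·1 + 0·-2.

2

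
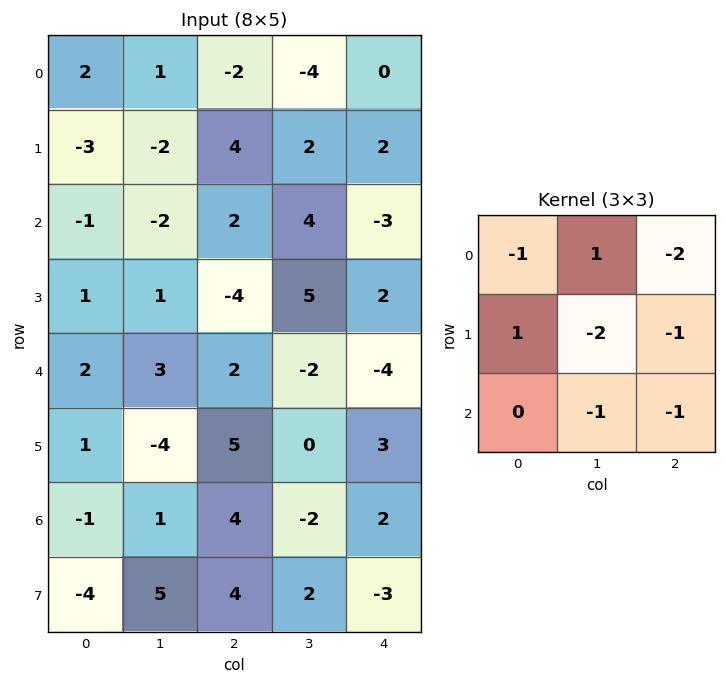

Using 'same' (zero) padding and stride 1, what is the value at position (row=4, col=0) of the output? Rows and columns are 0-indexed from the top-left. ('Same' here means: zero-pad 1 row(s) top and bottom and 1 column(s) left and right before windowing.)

-5

The receptive field on the zero-padded input at this output position is [0 1 1 / 0 2 3 / 0 1 -4]. Elementwise product with the kernel and sum: 0·-1 + 1·1 + 1·-2 + 0·1 + 2·-2 + 3·-1 + 1·-1 + -4·-1.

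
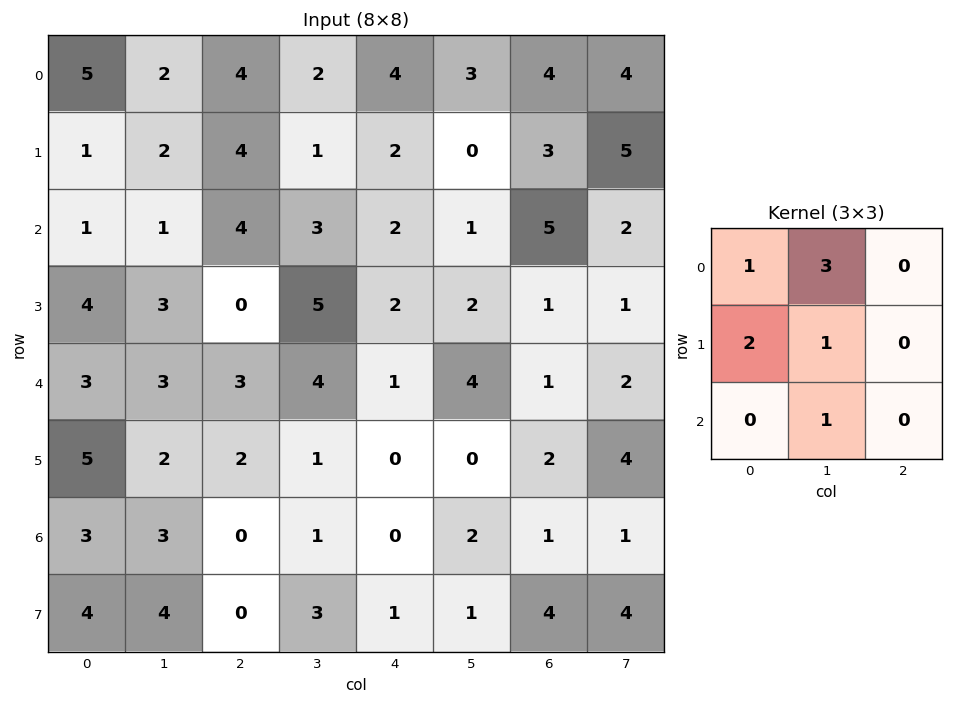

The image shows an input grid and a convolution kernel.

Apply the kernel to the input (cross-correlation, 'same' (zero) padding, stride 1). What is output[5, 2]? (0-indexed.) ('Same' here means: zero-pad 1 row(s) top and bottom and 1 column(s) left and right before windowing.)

18

The receptive field on the zero-padded input at this output position is [3 3 4 / 2 2 1 / 3 0 1]. Elementwise product with the kernel and sum: 3·1 + 3·3 + 2·2 + 2·1 + 0·1.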